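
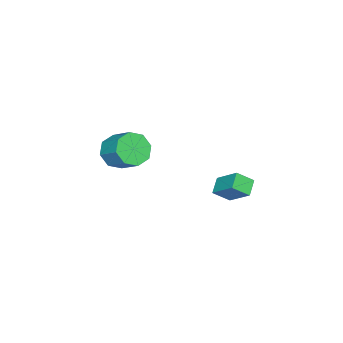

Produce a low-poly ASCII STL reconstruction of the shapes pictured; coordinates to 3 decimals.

solid 
facet normal -0.296 -0.764 -0.574
outer loop
vertex -2.37 -2.369 -0.951
vertex -2.741 -2.792 -0.197
vertex -3.057 -2.185 -0.842
endloop
endfacet
facet normal 0.031 0.593 -0.805
outer loop
vertex -2.37 -2.369 -0.951
vertex -3.057 -2.185 -0.842
vertex -1.949 -1.285 -0.136
endloop
endfacet
facet normal 0.031 0.593 -0.805
outer loop
vertex -1.949 -1.285 -0.136
vertex -3.057 -2.185 -0.842
vertex -2.636 -1.101 -0.027
endloop
endfacet
facet normal 0.296 0.764 0.574
outer loop
vertex -1.949 -1.285 -0.136
vertex -2.636 -1.101 -0.027
vertex -2.319 -1.708 0.617
endloop
endfacet
facet normal -0.297 -0.764 -0.573
outer loop
vertex -3.057 -2.185 -0.842
vertex -2.741 -2.792 -0.197
vertex -3.558 -2.356 -0.355
endloop
endfacet
facet normal -0.653 0.600 -0.461
outer loop
vertex -3.057 -2.185 -0.842
vertex -3.558 -2.356 -0.355
vertex -2.636 -1.101 -0.027
endloop
endfacet
facet normal -0.653 0.600 -0.461
outer loop
vertex -2.636 -1.101 -0.027
vertex -3.558 -2.356 -0.355
vertex -3.137 -1.272 0.46
endloop
endfacet
facet normal 0.297 0.764 0.574
outer loop
vertex -2.636 -1.101 -0.027
vertex -3.137 -1.272 0.46
vertex -2.319 -1.708 0.617
endloop
endfacet
facet normal -0.297 -0.764 -0.574
outer loop
vertex -3.558 -2.356 -0.355
vertex -2.741 -2.792 -0.197
vertex -3.581 -2.782 0.224
endloop
endfacet
facet normal -0.955 0.257 0.151
outer loop
vertex -3.558 -2.356 -0.355
vertex -3.581 -2.782 0.224
vertex -3.137 -1.272 0.46
endloop
endfacet
facet normal -0.955 0.257 0.151
outer loop
vertex -3.137 -1.272 0.46
vertex -3.581 -2.782 0.224
vertex -3.16 -1.698 1.039
endloop
endfacet
facet normal 0.297 0.763 0.574
outer loop
vertex -3.137 -1.272 0.46
vertex -3.16 -1.698 1.039
vertex -2.319 -1.708 0.617
endloop
endfacet
facet normal -0.297 -0.763 -0.574
outer loop
vertex -3.581 -2.782 0.224
vertex -2.741 -2.792 -0.197
vertex -3.111 -3.215 0.556
endloop
endfacet
facet normal -0.697 -0.238 0.676
outer loop
vertex -3.581 -2.782 0.224
vertex -3.111 -3.215 0.556
vertex -3.16 -1.698 1.039
endloop
endfacet
facet normal -0.697 -0.238 0.676
outer loop
vertex -3.16 -1.698 1.039
vertex -3.111 -3.215 0.556
vertex -2.69 -2.131 1.371
endloop
endfacet
facet normal 0.297 0.763 0.574
outer loop
vertex -3.16 -1.698 1.039
vertex -2.69 -2.131 1.371
vertex -2.319 -1.708 0.617
endloop
endfacet
facet normal -0.296 -0.764 -0.574
outer loop
vertex -3.111 -3.215 0.556
vertex -2.741 -2.792 -0.197
vertex -2.424 -3.399 0.447
endloop
endfacet
facet normal -0.031 -0.593 0.805
outer loop
vertex -3.111 -3.215 0.556
vertex -2.424 -3.399 0.447
vertex -2.69 -2.131 1.371
endloop
endfacet
facet normal -0.031 -0.593 0.805
outer loop
vertex -2.69 -2.131 1.371
vertex -2.424 -3.399 0.447
vertex -2.003 -2.315 1.262
endloop
endfacet
facet normal 0.296 0.764 0.574
outer loop
vertex -2.69 -2.131 1.371
vertex -2.003 -2.315 1.262
vertex -2.319 -1.708 0.617
endloop
endfacet
facet normal -0.297 -0.764 -0.574
outer loop
vertex -2.424 -3.399 0.447
vertex -2.741 -2.792 -0.197
vertex -1.923 -3.228 -0.04
endloop
endfacet
facet normal 0.653 -0.600 0.461
outer loop
vertex -2.424 -3.399 0.447
vertex -1.923 -3.228 -0.04
vertex -2.003 -2.315 1.262
endloop
endfacet
facet normal 0.653 -0.600 0.461
outer loop
vertex -2.003 -2.315 1.262
vertex -1.923 -3.228 -0.04
vertex -1.502 -2.144 0.775
endloop
endfacet
facet normal 0.297 0.764 0.573
outer loop
vertex -2.003 -2.315 1.262
vertex -1.502 -2.144 0.775
vertex -2.319 -1.708 0.617
endloop
endfacet
facet normal -0.297 -0.763 -0.574
outer loop
vertex -1.923 -3.228 -0.04
vertex -2.741 -2.792 -0.197
vertex -1.9 -2.802 -0.619
endloop
endfacet
facet normal 0.955 -0.257 -0.151
outer loop
vertex -1.923 -3.228 -0.04
vertex -1.9 -2.802 -0.619
vertex -1.502 -2.144 0.775
endloop
endfacet
facet normal 0.955 -0.257 -0.151
outer loop
vertex -1.502 -2.144 0.775
vertex -1.9 -2.802 -0.619
vertex -1.479 -1.718 0.196
endloop
endfacet
facet normal 0.297 0.764 0.574
outer loop
vertex -1.502 -2.144 0.775
vertex -1.479 -1.718 0.196
vertex -2.319 -1.708 0.617
endloop
endfacet
facet normal -0.297 -0.763 -0.574
outer loop
vertex -1.9 -2.802 -0.619
vertex -2.741 -2.792 -0.197
vertex -2.37 -2.369 -0.951
endloop
endfacet
facet normal 0.697 0.238 -0.676
outer loop
vertex -1.9 -2.802 -0.619
vertex -2.37 -2.369 -0.951
vertex -1.479 -1.718 0.196
endloop
endfacet
facet normal 0.697 0.238 -0.676
outer loop
vertex -1.479 -1.718 0.196
vertex -2.37 -2.369 -0.951
vertex -1.949 -1.285 -0.136
endloop
endfacet
facet normal 0.297 0.763 0.574
outer loop
vertex -1.479 -1.718 0.196
vertex -1.949 -1.285 -0.136
vertex -2.319 -1.708 0.617
endloop
endfacet
facet normal -0.855 -0.180 0.486
outer loop
vertex -2.946 2.137 -0.425
vertex -2.648 3.235 0.507
vertex -3.413 2.765 -1.015
endloop
endfacet
facet normal -0.203 -0.746 -0.634
outer loop
vertex -2.652 2.925 -1.447
vertex -2.946 2.137 -0.425
vertex -3.413 2.765 -1.015
endloop
endfacet
facet normal -0.855 -0.181 0.486
outer loop
vertex -3.413 2.765 -1.015
vertex -2.648 3.235 0.507
vertex -3.116 3.862 -0.083
endloop
endfacet
facet normal -0.477 0.641 -0.602
outer loop
vertex -3.116 3.862 -0.083
vertex -2.652 2.925 -1.447
vertex -3.413 2.765 -1.015
endloop
endfacet
facet normal 0.477 -0.641 0.602
outer loop
vertex -2.946 2.137 -0.425
vertex -1.887 3.395 0.075
vertex -2.648 3.235 0.507
endloop
endfacet
facet normal -0.202 -0.747 -0.634
outer loop
vertex -2.184 2.298 -0.857
vertex -2.946 2.137 -0.425
vertex -2.652 2.925 -1.447
endloop
endfacet
facet normal 0.477 -0.641 0.602
outer loop
vertex -2.184 2.298 -0.857
vertex -1.887 3.395 0.075
vertex -2.946 2.137 -0.425
endloop
endfacet
facet normal 0.202 0.747 0.633
outer loop
vertex -2.648 3.235 0.507
vertex -1.887 3.395 0.075
vertex -3.116 3.862 -0.083
endloop
endfacet
facet normal -0.477 0.640 -0.602
outer loop
vertex -2.354 4.023 -0.515
vertex -2.652 2.925 -1.447
vertex -3.116 3.862 -0.083
endloop
endfacet
facet normal 0.202 0.746 0.634
outer loop
vertex -3.116 3.862 -0.083
vertex -1.887 3.395 0.075
vertex -2.354 4.023 -0.515
endloop
endfacet
facet normal 0.855 0.181 -0.486
outer loop
vertex -2.354 4.023 -0.515
vertex -2.184 2.298 -0.857
vertex -2.652 2.925 -1.447
endloop
endfacet
facet normal 0.856 0.181 -0.485
outer loop
vertex -1.887 3.395 0.075
vertex -2.184 2.298 -0.857
vertex -2.354 4.023 -0.515
endloop
endfacet

endsolid


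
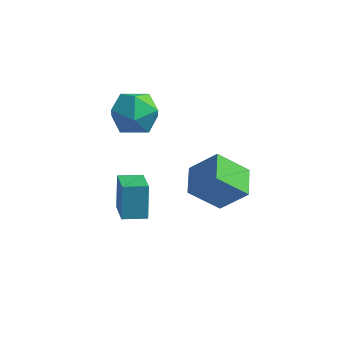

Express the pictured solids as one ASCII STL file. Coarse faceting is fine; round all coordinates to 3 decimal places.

solid 
facet normal -0.877 -0.472 0.089
outer loop
vertex -0.548 -3.94 0.409
vertex -1.338 -2.618 -0.379
vertex -0.304 -4.67 -1.061
endloop
endfacet
facet normal 0.457 -0.764 0.455
outer loop
vertex 0.678 -4.142 -1.161
vertex -0.548 -3.94 0.409
vertex -0.304 -4.67 -1.061
endloop
endfacet
facet normal -0.877 -0.472 0.089
outer loop
vertex -0.304 -4.67 -1.061
vertex -1.338 -2.618 -0.379
vertex -1.095 -3.348 -1.849
endloop
endfacet
facet normal 0.147 -0.440 -0.886
outer loop
vertex -1.095 -3.348 -1.849
vertex 0.678 -4.142 -1.161
vertex -0.304 -4.67 -1.061
endloop
endfacet
facet normal -0.147 0.440 0.886
outer loop
vertex -0.548 -3.94 0.409
vertex -0.356 -2.09 -0.479
vertex -1.338 -2.618 -0.379
endloop
endfacet
facet normal 0.457 -0.764 0.455
outer loop
vertex 0.435 -3.412 0.309
vertex -0.548 -3.94 0.409
vertex 0.678 -4.142 -1.161
endloop
endfacet
facet normal -0.146 0.440 0.886
outer loop
vertex 0.435 -3.412 0.309
vertex -0.356 -2.09 -0.479
vertex -0.548 -3.94 0.409
endloop
endfacet
facet normal -0.457 0.764 -0.455
outer loop
vertex -1.338 -2.618 -0.379
vertex -0.356 -2.09 -0.479
vertex -1.095 -3.348 -1.849
endloop
endfacet
facet normal 0.146 -0.440 -0.886
outer loop
vertex -0.112 -2.82 -1.949
vertex 0.678 -4.142 -1.161
vertex -1.095 -3.348 -1.849
endloop
endfacet
facet normal -0.457 0.764 -0.455
outer loop
vertex -1.095 -3.348 -1.849
vertex -0.356 -2.09 -0.479
vertex -0.112 -2.82 -1.949
endloop
endfacet
facet normal 0.877 0.471 -0.089
outer loop
vertex -0.112 -2.82 -1.949
vertex 0.435 -3.412 0.309
vertex 0.678 -4.142 -1.161
endloop
endfacet
facet normal 0.877 0.472 -0.089
outer loop
vertex -0.356 -2.09 -0.479
vertex 0.435 -3.412 0.309
vertex -0.112 -2.82 -1.949
endloop
endfacet
facet normal -0.680 -0.119 -0.724
outer loop
vertex 2.303 -3.797 0.964
vertex 1.852 -2.433 1.163
vertex 3.525 -3.211 -0.28
endloop
endfacet
facet normal 0.311 -0.940 -0.137
outer loop
vertex 4.688 -3.007 0.957
vertex 2.303 -3.797 0.964
vertex 3.525 -3.211 -0.28
endloop
endfacet
facet normal -0.680 -0.120 -0.724
outer loop
vertex 3.525 -3.211 -0.28
vertex 1.852 -2.433 1.163
vertex 3.074 -1.847 -0.082
endloop
endfacet
facet normal 0.664 0.318 -0.677
outer loop
vertex 3.074 -1.847 -0.082
vertex 4.688 -3.007 0.957
vertex 3.525 -3.211 -0.28
endloop
endfacet
facet normal -0.664 -0.318 0.677
outer loop
vertex 2.303 -3.797 0.964
vertex 3.015 -2.229 2.4
vertex 1.852 -2.433 1.163
endloop
endfacet
facet normal 0.311 -0.940 -0.137
outer loop
vertex 3.466 -3.593 2.202
vertex 2.303 -3.797 0.964
vertex 4.688 -3.007 0.957
endloop
endfacet
facet normal -0.664 -0.318 0.676
outer loop
vertex 3.466 -3.593 2.202
vertex 3.015 -2.229 2.4
vertex 2.303 -3.797 0.964
endloop
endfacet
facet normal -0.311 0.940 0.137
outer loop
vertex 1.852 -2.433 1.163
vertex 3.015 -2.229 2.4
vertex 3.074 -1.847 -0.082
endloop
endfacet
facet normal 0.664 0.318 -0.676
outer loop
vertex 4.237 -1.643 1.156
vertex 4.688 -3.007 0.957
vertex 3.074 -1.847 -0.082
endloop
endfacet
facet normal -0.311 0.940 0.137
outer loop
vertex 3.074 -1.847 -0.082
vertex 3.015 -2.229 2.4
vertex 4.237 -1.643 1.156
endloop
endfacet
facet normal 0.680 0.119 0.724
outer loop
vertex 4.237 -1.643 1.156
vertex 3.466 -3.593 2.202
vertex 4.688 -3.007 0.957
endloop
endfacet
facet normal 0.680 0.120 0.724
outer loop
vertex 3.015 -2.229 2.4
vertex 3.466 -3.593 2.202
vertex 4.237 -1.643 1.156
endloop
endfacet
facet normal -0.978 -0.061 0.202
outer loop
vertex -2.362 -0.692 1.702
vertex -2.11 -1.298 2.742
vertex -2.185 -0.07 2.748
endloop
endfacet
facet normal -0.831 0.528 -0.174
outer loop
vertex -2.362 -0.692 1.702
vertex -2.185 -0.07 2.748
vertex -1.701 0.346 1.697
endloop
endfacet
facet normal -0.524 0.330 -0.785
outer loop
vertex -2.362 -0.692 1.702
vertex -1.701 0.346 1.697
vertex -1.327 -0.625 1.04
endloop
endfacet
facet normal -0.480 -0.383 -0.789
outer loop
vertex -2.362 -0.692 1.702
vertex -1.327 -0.625 1.04
vertex -1.579 -1.641 1.686
endloop
endfacet
facet normal -0.760 -0.624 -0.180
outer loop
vertex -2.362 -0.692 1.702
vertex -1.579 -1.641 1.686
vertex -2.11 -1.298 2.742
endloop
endfacet
facet normal -0.358 0.913 0.197
outer loop
vertex -1.701 0.346 1.697
vertex -2.185 -0.07 2.748
vertex -1.041 0.381 2.734
endloop
endfacet
facet normal -0.594 -0.040 0.803
outer loop
vertex -2.185 -0.07 2.748
vertex -2.11 -1.298 2.742
vertex -1.293 -0.635 3.38
endloop
endfacet
facet normal -0.243 -0.952 0.187
outer loop
vertex -2.11 -1.298 2.742
vertex -1.579 -1.641 1.686
vertex -0.919 -1.606 2.723
endloop
endfacet
facet normal 0.211 -0.561 -0.800
outer loop
vertex -1.579 -1.641 1.686
vertex -1.327 -0.625 1.04
vertex -0.435 -1.19 1.672
endloop
endfacet
facet normal 0.140 0.591 -0.794
outer loop
vertex -1.327 -0.625 1.04
vertex -1.701 0.346 1.697
vertex -0.51 0.038 1.678
endloop
endfacet
facet normal 0.480 0.383 0.789
outer loop
vertex -0.258 -0.568 2.718
vertex -1.041 0.381 2.734
vertex -1.293 -0.635 3.38
endloop
endfacet
facet normal 0.524 -0.330 0.785
outer loop
vertex -0.258 -0.568 2.718
vertex -1.293 -0.635 3.38
vertex -0.919 -1.606 2.723
endloop
endfacet
facet normal 0.831 -0.528 0.174
outer loop
vertex -0.258 -0.568 2.718
vertex -0.919 -1.606 2.723
vertex -0.435 -1.19 1.672
endloop
endfacet
facet normal 0.978 0.061 -0.202
outer loop
vertex -0.258 -0.568 2.718
vertex -0.435 -1.19 1.672
vertex -0.51 0.038 1.678
endloop
endfacet
facet normal 0.760 0.624 0.180
outer loop
vertex -0.258 -0.568 2.718
vertex -0.51 0.038 1.678
vertex -1.041 0.381 2.734
endloop
endfacet
facet normal -0.211 0.561 0.800
outer loop
vertex -1.293 -0.635 3.38
vertex -1.041 0.381 2.734
vertex -2.185 -0.07 2.748
endloop
endfacet
facet normal -0.140 -0.591 0.794
outer loop
vertex -0.919 -1.606 2.723
vertex -1.293 -0.635 3.38
vertex -2.11 -1.298 2.742
endloop
endfacet
facet normal 0.358 -0.913 -0.197
outer loop
vertex -0.435 -1.19 1.672
vertex -0.919 -1.606 2.723
vertex -1.579 -1.641 1.686
endloop
endfacet
facet normal 0.594 0.040 -0.803
outer loop
vertex -0.51 0.038 1.678
vertex -0.435 -1.19 1.672
vertex -1.327 -0.625 1.04
endloop
endfacet
facet normal 0.243 0.952 -0.187
outer loop
vertex -1.041 0.381 2.734
vertex -0.51 0.038 1.678
vertex -1.701 0.346 1.697
endloop
endfacet

endsolid


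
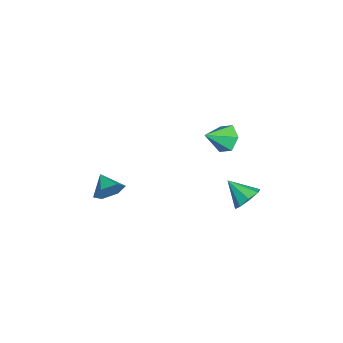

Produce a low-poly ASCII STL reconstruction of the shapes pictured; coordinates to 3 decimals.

solid 
facet normal 0.840 0.374 -0.394
outer loop
vertex 2.475 -3.571 -2.739
vertex 1.947 -3.097 -3.415
vertex 2.153 -2.662 -2.562
endloop
endfacet
facet normal -0.081 -0.218 0.973
outer loop
vertex 2.475 -3.571 -2.739
vertex 2.153 -2.662 -2.562
vertex 0.813 -3.603 -2.885
endloop
endfacet
facet normal 0.840 0.374 -0.394
outer loop
vertex 2.153 -2.662 -2.562
vertex 1.947 -3.097 -3.415
vertex 1.625 -2.189 -3.238
endloop
endfacet
facet normal -0.505 0.471 0.724
outer loop
vertex 2.153 -2.662 -2.562
vertex 1.625 -2.189 -3.238
vertex 0.813 -3.603 -2.885
endloop
endfacet
facet normal 0.840 0.374 -0.393
outer loop
vertex 1.625 -2.189 -3.238
vertex 1.947 -3.097 -3.415
vertex 1.419 -2.624 -4.092
endloop
endfacet
facet normal -0.871 0.490 -0.040
outer loop
vertex 1.625 -2.189 -3.238
vertex 1.419 -2.624 -4.092
vertex 0.813 -3.603 -2.885
endloop
endfacet
facet normal 0.840 0.374 -0.394
outer loop
vertex 1.419 -2.624 -4.092
vertex 1.947 -3.097 -3.415
vertex 1.741 -3.533 -4.269
endloop
endfacet
facet normal -0.813 -0.180 -0.554
outer loop
vertex 1.419 -2.624 -4.092
vertex 1.741 -3.533 -4.269
vertex 0.813 -3.603 -2.885
endloop
endfacet
facet normal 0.840 0.374 -0.394
outer loop
vertex 1.741 -3.533 -4.269
vertex 1.947 -3.097 -3.415
vertex 2.269 -4.006 -3.593
endloop
endfacet
facet normal -0.389 -0.869 -0.305
outer loop
vertex 1.741 -3.533 -4.269
vertex 2.269 -4.006 -3.593
vertex 0.813 -3.603 -2.885
endloop
endfacet
facet normal 0.840 0.374 -0.393
outer loop
vertex 2.269 -4.006 -3.593
vertex 1.947 -3.097 -3.415
vertex 2.475 -3.571 -2.739
endloop
endfacet
facet normal -0.023 -0.889 0.458
outer loop
vertex 2.269 -4.006 -3.593
vertex 2.475 -3.571 -2.739
vertex 0.813 -3.603 -2.885
endloop
endfacet
facet normal -0.374 0.752 -0.542
outer loop
vertex 3.735 2.899 1.626
vertex 3.343 3.268 2.409
vertex 4.222 3.521 2.153
endloop
endfacet
facet normal 0.858 -0.409 -0.311
outer loop
vertex 3.735 2.899 1.626
vertex 4.222 3.521 2.153
vertex 3.937 2.072 3.271
endloop
endfacet
facet normal -0.374 0.752 -0.542
outer loop
vertex 4.222 3.521 2.153
vertex 3.343 3.268 2.409
vertex 3.83 3.89 2.936
endloop
endfacet
facet normal 0.910 0.126 0.396
outer loop
vertex 4.222 3.521 2.153
vertex 3.83 3.89 2.936
vertex 3.937 2.072 3.271
endloop
endfacet
facet normal -0.373 0.752 -0.543
outer loop
vertex 3.83 3.89 2.936
vertex 3.343 3.268 2.409
vertex 2.951 3.638 3.191
endloop
endfacet
facet normal 0.223 0.189 0.956
outer loop
vertex 3.83 3.89 2.936
vertex 2.951 3.638 3.191
vertex 3.937 2.072 3.271
endloop
endfacet
facet normal -0.374 0.752 -0.543
outer loop
vertex 2.951 3.638 3.191
vertex 3.343 3.268 2.409
vertex 2.463 3.015 2.664
endloop
endfacet
facet normal -0.514 -0.282 0.810
outer loop
vertex 2.951 3.638 3.191
vertex 2.463 3.015 2.664
vertex 3.937 2.072 3.271
endloop
endfacet
facet normal -0.374 0.753 -0.542
outer loop
vertex 2.463 3.015 2.664
vertex 3.343 3.268 2.409
vertex 2.855 2.646 1.882
endloop
endfacet
facet normal -0.566 -0.818 0.103
outer loop
vertex 2.463 3.015 2.664
vertex 2.855 2.646 1.882
vertex 3.937 2.072 3.271
endloop
endfacet
facet normal -0.374 0.753 -0.542
outer loop
vertex 2.855 2.646 1.882
vertex 3.343 3.268 2.409
vertex 3.735 2.899 1.626
endloop
endfacet
facet normal 0.120 -0.881 -0.458
outer loop
vertex 2.855 2.646 1.882
vertex 3.735 2.899 1.626
vertex 3.937 2.072 3.271
endloop
endfacet
facet normal 0.474 0.654 -0.589
outer loop
vertex 4.685 4.522 -1.774
vertex 3.978 4.477 -2.393
vertex 4.173 5.01 -1.644
endloop
endfacet
facet normal 0.236 -0.011 0.972
outer loop
vertex 4.685 4.522 -1.774
vertex 4.173 5.01 -1.644
vertex 3.202 3.403 -1.427
endloop
endfacet
facet normal 0.474 0.655 -0.589
outer loop
vertex 4.173 5.01 -1.644
vertex 3.978 4.477 -2.393
vertex 3.547 5.186 -1.952
endloop
endfacet
facet normal -0.342 0.326 0.881
outer loop
vertex 4.173 5.01 -1.644
vertex 3.547 5.186 -1.952
vertex 3.202 3.403 -1.427
endloop
endfacet
facet normal 0.473 0.654 -0.590
outer loop
vertex 3.547 5.186 -1.952
vertex 3.978 4.477 -2.393
vertex 3.173 4.946 -2.518
endloop
endfacet
facet normal -0.850 0.293 0.437
outer loop
vertex 3.547 5.186 -1.952
vertex 3.173 4.946 -2.518
vertex 3.202 3.403 -1.427
endloop
endfacet
facet normal 0.473 0.656 -0.588
outer loop
vertex 3.173 4.946 -2.518
vertex 3.978 4.477 -2.393
vertex 3.272 4.432 -3.011
endloop
endfacet
facet normal -0.990 -0.092 -0.103
outer loop
vertex 3.173 4.946 -2.518
vertex 3.272 4.432 -3.011
vertex 3.202 3.403 -1.427
endloop
endfacet
facet normal 0.474 0.655 -0.589
outer loop
vertex 3.272 4.432 -3.011
vertex 3.978 4.477 -2.393
vertex 3.784 3.944 -3.142
endloop
endfacet
facet normal -0.680 -0.601 -0.420
outer loop
vertex 3.272 4.432 -3.011
vertex 3.784 3.944 -3.142
vertex 3.202 3.403 -1.427
endloop
endfacet
facet normal 0.474 0.655 -0.589
outer loop
vertex 3.784 3.944 -3.142
vertex 3.978 4.477 -2.393
vertex 4.41 3.768 -2.834
endloop
endfacet
facet normal -0.101 -0.938 -0.330
outer loop
vertex 3.784 3.944 -3.142
vertex 4.41 3.768 -2.834
vertex 3.202 3.403 -1.427
endloop
endfacet
facet normal 0.473 0.655 -0.589
outer loop
vertex 4.41 3.768 -2.834
vertex 3.978 4.477 -2.393
vertex 4.783 4.008 -2.268
endloop
endfacet
facet normal 0.408 -0.906 0.115
outer loop
vertex 4.41 3.768 -2.834
vertex 4.783 4.008 -2.268
vertex 3.202 3.403 -1.427
endloop
endfacet
facet normal 0.473 0.656 -0.588
outer loop
vertex 4.783 4.008 -2.268
vertex 3.978 4.477 -2.393
vertex 4.685 4.522 -1.774
endloop
endfacet
facet normal 0.548 -0.523 0.653
outer loop
vertex 4.783 4.008 -2.268
vertex 4.685 4.522 -1.774
vertex 3.202 3.403 -1.427
endloop
endfacet

endsolid


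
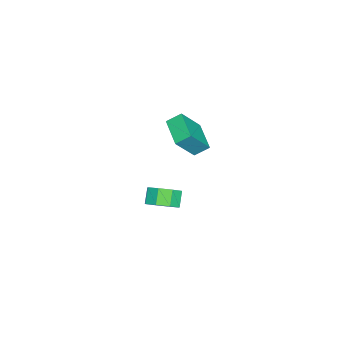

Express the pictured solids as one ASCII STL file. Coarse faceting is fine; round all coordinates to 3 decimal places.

solid 
facet normal -0.787 -0.557 0.266
outer loop
vertex -1.481 -2.071 4.515
vertex -1.792 -1.382 5.04
vertex -2.417 -1.42 3.109
endloop
endfacet
facet normal 0.337 -0.748 -0.571
outer loop
vertex -1.088 -0.478 2.66
vertex -1.481 -2.071 4.515
vertex -2.417 -1.42 3.109
endloop
endfacet
facet normal -0.786 -0.558 0.265
outer loop
vertex -2.417 -1.42 3.109
vertex -1.792 -1.382 5.04
vertex -2.728 -0.732 3.634
endloop
endfacet
facet normal -0.517 0.359 -0.777
outer loop
vertex -2.728 -0.732 3.634
vertex -1.088 -0.478 2.66
vertex -2.417 -1.42 3.109
endloop
endfacet
facet normal 0.517 -0.359 0.777
outer loop
vertex -1.481 -2.071 4.515
vertex -0.463 -0.44 4.591
vertex -1.792 -1.382 5.04
endloop
endfacet
facet normal 0.338 -0.748 -0.571
outer loop
vertex -0.152 -1.128 4.066
vertex -1.481 -2.071 4.515
vertex -1.088 -0.478 2.66
endloop
endfacet
facet normal 0.517 -0.359 0.777
outer loop
vertex -0.152 -1.128 4.066
vertex -0.463 -0.44 4.591
vertex -1.481 -2.071 4.515
endloop
endfacet
facet normal -0.338 0.748 0.571
outer loop
vertex -1.792 -1.382 5.04
vertex -0.463 -0.44 4.591
vertex -2.728 -0.732 3.634
endloop
endfacet
facet normal -0.517 0.359 -0.777
outer loop
vertex -1.399 0.211 3.185
vertex -1.088 -0.478 2.66
vertex -2.728 -0.732 3.634
endloop
endfacet
facet normal -0.338 0.748 0.571
outer loop
vertex -2.728 -0.732 3.634
vertex -0.463 -0.44 4.591
vertex -1.399 0.211 3.185
endloop
endfacet
facet normal 0.786 0.558 -0.266
outer loop
vertex -1.399 0.211 3.185
vertex -0.152 -1.128 4.066
vertex -1.088 -0.478 2.66
endloop
endfacet
facet normal 0.786 0.558 -0.265
outer loop
vertex -0.463 -0.44 4.591
vertex -0.152 -1.128 4.066
vertex -1.399 0.211 3.185
endloop
endfacet
facet normal 0.668 0.099 -0.738
outer loop
vertex -1.597 -3.227 -2.31
vertex -2.093 -2.51 -2.663
vertex -1.393 -2.592 -2.04
endloop
endfacet
facet normal 0.688 -0.460 0.561
outer loop
vertex -1.597 -3.227 -2.31
vertex -1.393 -2.592 -2.04
vertex -2.272 -3.326 -1.564
endloop
endfacet
facet normal 0.688 -0.459 0.562
outer loop
vertex -2.272 -3.326 -1.564
vertex -1.393 -2.592 -2.04
vertex -2.068 -2.691 -1.295
endloop
endfacet
facet normal -0.668 -0.098 0.738
outer loop
vertex -2.272 -3.326 -1.564
vertex -2.068 -2.691 -1.295
vertex -2.767 -2.61 -1.917
endloop
endfacet
facet normal 0.668 0.099 -0.738
outer loop
vertex -1.393 -2.592 -2.04
vertex -2.093 -2.51 -2.663
vertex -1.599 -1.909 -2.135
endloop
endfacet
facet normal 0.687 0.299 0.662
outer loop
vertex -1.393 -2.592 -2.04
vertex -1.599 -1.909 -2.135
vertex -2.068 -2.691 -1.295
endloop
endfacet
facet normal 0.688 0.298 0.662
outer loop
vertex -2.068 -2.691 -1.295
vertex -1.599 -1.909 -2.135
vertex -2.273 -2.008 -1.39
endloop
endfacet
facet normal -0.668 -0.098 0.738
outer loop
vertex -2.068 -2.691 -1.295
vertex -2.273 -2.008 -1.39
vertex -2.767 -2.61 -1.917
endloop
endfacet
facet normal 0.668 0.099 -0.738
outer loop
vertex -1.599 -1.909 -2.135
vertex -2.093 -2.51 -2.663
vertex -2.094 -1.579 -2.539
endloop
endfacet
facet normal 0.284 0.883 0.374
outer loop
vertex -1.599 -1.909 -2.135
vertex -2.094 -1.579 -2.539
vertex -2.273 -2.008 -1.39
endloop
endfacet
facet normal 0.284 0.883 0.374
outer loop
vertex -2.273 -2.008 -1.39
vertex -2.094 -1.579 -2.539
vertex -2.768 -1.678 -1.794
endloop
endfacet
facet normal -0.668 -0.098 0.738
outer loop
vertex -2.273 -2.008 -1.39
vertex -2.768 -1.678 -1.794
vertex -2.767 -2.61 -1.917
endloop
endfacet
facet normal 0.669 0.099 -0.737
outer loop
vertex -2.094 -1.579 -2.539
vertex -2.093 -2.51 -2.663
vertex -2.588 -1.794 -3.016
endloop
endfacet
facet normal -0.286 0.949 -0.132
outer loop
vertex -2.094 -1.579 -2.539
vertex -2.588 -1.794 -3.016
vertex -2.768 -1.678 -1.794
endloop
endfacet
facet normal -0.285 0.949 -0.132
outer loop
vertex -2.768 -1.678 -1.794
vertex -2.588 -1.794 -3.016
vertex -3.263 -1.893 -2.27
endloop
endfacet
facet normal -0.667 -0.098 0.738
outer loop
vertex -2.768 -1.678 -1.794
vertex -3.263 -1.893 -2.27
vertex -2.767 -2.61 -1.917
endloop
endfacet
facet normal 0.668 0.098 -0.738
outer loop
vertex -2.588 -1.794 -3.016
vertex -2.093 -2.51 -2.663
vertex -2.792 -2.429 -3.285
endloop
endfacet
facet normal -0.688 0.459 -0.562
outer loop
vertex -2.588 -1.794 -3.016
vertex -2.792 -2.429 -3.285
vertex -3.263 -1.893 -2.27
endloop
endfacet
facet normal -0.688 0.460 -0.562
outer loop
vertex -3.263 -1.893 -2.27
vertex -2.792 -2.429 -3.285
vertex -3.467 -2.528 -2.54
endloop
endfacet
facet normal -0.668 -0.099 0.738
outer loop
vertex -3.263 -1.893 -2.27
vertex -3.467 -2.528 -2.54
vertex -2.767 -2.61 -1.917
endloop
endfacet
facet normal 0.668 0.098 -0.738
outer loop
vertex -2.792 -2.429 -3.285
vertex -2.093 -2.51 -2.663
vertex -2.587 -3.112 -3.19
endloop
endfacet
facet normal -0.687 -0.298 -0.662
outer loop
vertex -2.792 -2.429 -3.285
vertex -2.587 -3.112 -3.19
vertex -3.467 -2.528 -2.54
endloop
endfacet
facet normal -0.687 -0.299 -0.662
outer loop
vertex -3.467 -2.528 -2.54
vertex -2.587 -3.112 -3.19
vertex -3.261 -3.211 -2.445
endloop
endfacet
facet normal -0.668 -0.099 0.738
outer loop
vertex -3.467 -2.528 -2.54
vertex -3.261 -3.211 -2.445
vertex -2.767 -2.61 -1.917
endloop
endfacet
facet normal 0.668 0.098 -0.738
outer loop
vertex -2.587 -3.112 -3.19
vertex -2.093 -2.51 -2.663
vertex -2.092 -3.442 -2.786
endloop
endfacet
facet normal -0.284 -0.883 -0.374
outer loop
vertex -2.587 -3.112 -3.19
vertex -2.092 -3.442 -2.786
vertex -3.261 -3.211 -2.445
endloop
endfacet
facet normal -0.284 -0.883 -0.374
outer loop
vertex -3.261 -3.211 -2.445
vertex -2.092 -3.442 -2.786
vertex -2.766 -3.541 -2.041
endloop
endfacet
facet normal -0.668 -0.099 0.738
outer loop
vertex -3.261 -3.211 -2.445
vertex -2.766 -3.541 -2.041
vertex -2.767 -2.61 -1.917
endloop
endfacet
facet normal 0.667 0.098 -0.738
outer loop
vertex -2.092 -3.442 -2.786
vertex -2.093 -2.51 -2.663
vertex -1.597 -3.227 -2.31
endloop
endfacet
facet normal 0.285 -0.949 0.132
outer loop
vertex -2.092 -3.442 -2.786
vertex -1.597 -3.227 -2.31
vertex -2.766 -3.541 -2.041
endloop
endfacet
facet normal 0.285 -0.949 0.132
outer loop
vertex -2.766 -3.541 -2.041
vertex -1.597 -3.227 -2.31
vertex -2.272 -3.326 -1.564
endloop
endfacet
facet normal -0.669 -0.099 0.737
outer loop
vertex -2.766 -3.541 -2.041
vertex -2.272 -3.326 -1.564
vertex -2.767 -2.61 -1.917
endloop
endfacet

endsolid


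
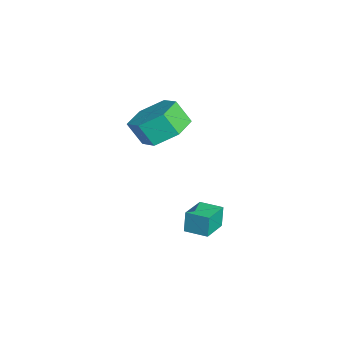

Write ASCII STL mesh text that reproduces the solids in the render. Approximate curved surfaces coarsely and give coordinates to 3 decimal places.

solid 
facet normal 0.310 0.470 -0.826
outer loop
vertex 1.71 0.046 3.483
vertex 0.819 0.69 3.515
vertex 1.738 0.997 4.035
endloop
endfacet
facet normal 0.950 -0.177 0.256
outer loop
vertex 1.71 0.046 3.483
vertex 1.738 0.997 4.035
vertex 1.353 -0.495 4.433
endloop
endfacet
facet normal 0.950 -0.177 0.256
outer loop
vertex 1.353 -0.495 4.433
vertex 1.738 0.997 4.035
vertex 1.381 0.456 4.985
endloop
endfacet
facet normal -0.310 -0.470 0.826
outer loop
vertex 1.353 -0.495 4.433
vertex 1.381 0.456 4.985
vertex 0.461 0.15 4.465
endloop
endfacet
facet normal 0.310 0.470 -0.826
outer loop
vertex 1.738 0.997 4.035
vertex 0.819 0.69 3.515
vertex 0.847 1.641 4.067
endloop
endfacet
facet normal 0.497 0.660 0.563
outer loop
vertex 1.738 0.997 4.035
vertex 0.847 1.641 4.067
vertex 1.381 0.456 4.985
endloop
endfacet
facet normal 0.498 0.660 0.562
outer loop
vertex 1.381 0.456 4.985
vertex 0.847 1.641 4.067
vertex 0.49 1.101 5.017
endloop
endfacet
facet normal -0.311 -0.470 0.826
outer loop
vertex 1.381 0.456 4.985
vertex 0.49 1.101 5.017
vertex 0.461 0.15 4.465
endloop
endfacet
facet normal 0.310 0.470 -0.826
outer loop
vertex 0.847 1.641 4.067
vertex 0.819 0.69 3.515
vertex -0.073 1.335 3.547
endloop
endfacet
facet normal -0.452 0.838 0.306
outer loop
vertex 0.847 1.641 4.067
vertex -0.073 1.335 3.547
vertex 0.49 1.101 5.017
endloop
endfacet
facet normal -0.453 0.837 0.307
outer loop
vertex 0.49 1.101 5.017
vertex -0.073 1.335 3.547
vertex -0.43 0.794 4.497
endloop
endfacet
facet normal -0.310 -0.470 0.826
outer loop
vertex 0.49 1.101 5.017
vertex -0.43 0.794 4.497
vertex 0.461 0.15 4.465
endloop
endfacet
facet normal 0.310 0.470 -0.826
outer loop
vertex -0.073 1.335 3.547
vertex 0.819 0.69 3.515
vertex -0.101 0.384 2.995
endloop
endfacet
facet normal -0.950 0.177 -0.256
outer loop
vertex -0.073 1.335 3.547
vertex -0.101 0.384 2.995
vertex -0.43 0.794 4.497
endloop
endfacet
facet normal -0.950 0.177 -0.256
outer loop
vertex -0.43 0.794 4.497
vertex -0.101 0.384 2.995
vertex -0.458 -0.157 3.945
endloop
endfacet
facet normal -0.310 -0.470 0.826
outer loop
vertex -0.43 0.794 4.497
vertex -0.458 -0.157 3.945
vertex 0.461 0.15 4.465
endloop
endfacet
facet normal 0.311 0.470 -0.826
outer loop
vertex -0.101 0.384 2.995
vertex 0.819 0.69 3.515
vertex 0.79 -0.261 2.963
endloop
endfacet
facet normal -0.498 -0.660 -0.563
outer loop
vertex -0.101 0.384 2.995
vertex 0.79 -0.261 2.963
vertex -0.458 -0.157 3.945
endloop
endfacet
facet normal -0.498 -0.660 -0.562
outer loop
vertex -0.458 -0.157 3.945
vertex 0.79 -0.261 2.963
vertex 0.433 -0.801 3.913
endloop
endfacet
facet normal -0.310 -0.470 0.826
outer loop
vertex -0.458 -0.157 3.945
vertex 0.433 -0.801 3.913
vertex 0.461 0.15 4.465
endloop
endfacet
facet normal 0.310 0.470 -0.826
outer loop
vertex 0.79 -0.261 2.963
vertex 0.819 0.69 3.515
vertex 1.71 0.046 3.483
endloop
endfacet
facet normal 0.452 -0.838 -0.306
outer loop
vertex 0.79 -0.261 2.963
vertex 1.71 0.046 3.483
vertex 0.433 -0.801 3.913
endloop
endfacet
facet normal 0.452 -0.837 -0.307
outer loop
vertex 0.433 -0.801 3.913
vertex 1.71 0.046 3.483
vertex 1.353 -0.495 4.433
endloop
endfacet
facet normal -0.310 -0.470 0.826
outer loop
vertex 0.433 -0.801 3.913
vertex 1.353 -0.495 4.433
vertex 0.461 0.15 4.465
endloop
endfacet
facet normal -0.594 -0.804 -0.040
outer loop
vertex 2.218 1.162 -0.214
vertex 1.217 1.915 -0.479
vertex 2.403 1.073 -1.162
endloop
endfacet
facet normal 0.782 -0.588 0.208
outer loop
vertex 3.003 1.885 -1.121
vertex 2.218 1.162 -0.214
vertex 2.403 1.073 -1.162
endloop
endfacet
facet normal -0.594 -0.803 -0.041
outer loop
vertex 2.403 1.073 -1.162
vertex 1.217 1.915 -0.479
vertex 1.402 1.827 -1.427
endloop
endfacet
facet normal 0.190 -0.091 -0.978
outer loop
vertex 1.402 1.827 -1.427
vertex 3.003 1.885 -1.121
vertex 2.403 1.073 -1.162
endloop
endfacet
facet normal -0.190 0.091 0.978
outer loop
vertex 2.218 1.162 -0.214
vertex 1.817 2.727 -0.438
vertex 1.217 1.915 -0.479
endloop
endfacet
facet normal 0.781 -0.589 0.207
outer loop
vertex 2.818 1.973 -0.173
vertex 2.218 1.162 -0.214
vertex 3.003 1.885 -1.121
endloop
endfacet
facet normal -0.190 0.091 0.978
outer loop
vertex 2.818 1.973 -0.173
vertex 1.817 2.727 -0.438
vertex 2.218 1.162 -0.214
endloop
endfacet
facet normal -0.782 0.588 -0.207
outer loop
vertex 1.217 1.915 -0.479
vertex 1.817 2.727 -0.438
vertex 1.402 1.827 -1.427
endloop
endfacet
facet normal 0.190 -0.091 -0.978
outer loop
vertex 2.002 2.638 -1.386
vertex 3.003 1.885 -1.121
vertex 1.402 1.827 -1.427
endloop
endfacet
facet normal -0.781 0.589 -0.208
outer loop
vertex 1.402 1.827 -1.427
vertex 1.817 2.727 -0.438
vertex 2.002 2.638 -1.386
endloop
endfacet
facet normal 0.594 0.804 0.041
outer loop
vertex 2.002 2.638 -1.386
vertex 2.818 1.973 -0.173
vertex 3.003 1.885 -1.121
endloop
endfacet
facet normal 0.594 0.803 0.041
outer loop
vertex 1.817 2.727 -0.438
vertex 2.818 1.973 -0.173
vertex 2.002 2.638 -1.386
endloop
endfacet

endsolid


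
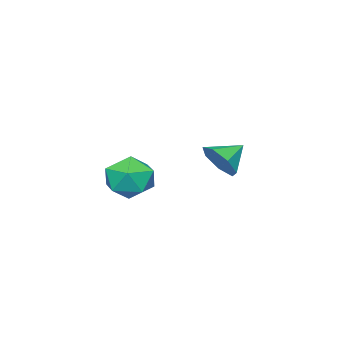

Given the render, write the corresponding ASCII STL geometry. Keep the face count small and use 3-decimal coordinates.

solid 
facet normal 0.819 -0.274 -0.505
outer loop
vertex -1.413 3.153 -2.399
vertex -1.887 3.098 -3.138
vertex -1.455 3.793 -2.814
endloop
endfacet
facet normal 0.019 0.545 0.838
outer loop
vertex -1.413 3.153 -2.399
vertex -1.455 3.793 -2.814
vertex -2.853 3.422 -2.542
endloop
endfacet
facet normal 0.819 -0.274 -0.504
outer loop
vertex -1.455 3.793 -2.814
vertex -1.887 3.098 -3.138
vertex -1.822 3.909 -3.473
endloop
endfacet
facet normal -0.196 0.941 0.275
outer loop
vertex -1.455 3.793 -2.814
vertex -1.822 3.909 -3.473
vertex -2.853 3.422 -2.542
endloop
endfacet
facet normal 0.818 -0.274 -0.505
outer loop
vertex -1.822 3.909 -3.473
vertex -1.887 3.098 -3.138
vertex -2.239 3.415 -3.88
endloop
endfacet
facet normal -0.606 0.744 -0.282
outer loop
vertex -1.822 3.909 -3.473
vertex -2.239 3.415 -3.88
vertex -2.853 3.422 -2.542
endloop
endfacet
facet normal 0.819 -0.273 -0.505
outer loop
vertex -2.239 3.415 -3.88
vertex -1.887 3.098 -3.138
vertex -2.39 2.682 -3.728
endloop
endfacet
facet normal -0.904 0.100 -0.415
outer loop
vertex -2.239 3.415 -3.88
vertex -2.39 2.682 -3.728
vertex -2.853 3.422 -2.542
endloop
endfacet
facet normal 0.819 -0.275 -0.504
outer loop
vertex -2.39 2.682 -3.728
vertex -1.887 3.098 -3.138
vertex -2.163 2.263 -3.131
endloop
endfacet
facet normal -0.864 -0.502 -0.024
outer loop
vertex -2.39 2.682 -3.728
vertex -2.163 2.263 -3.131
vertex -2.853 3.422 -2.542
endloop
endfacet
facet normal 0.818 -0.275 -0.505
outer loop
vertex -2.163 2.263 -3.131
vertex -1.887 3.098 -3.138
vertex -1.728 2.472 -2.54
endloop
endfacet
facet normal -0.518 -0.612 0.598
outer loop
vertex -2.163 2.263 -3.131
vertex -1.728 2.472 -2.54
vertex -2.853 3.422 -2.542
endloop
endfacet
facet normal 0.819 -0.274 -0.505
outer loop
vertex -1.728 2.472 -2.54
vertex -1.887 3.098 -3.138
vertex -1.413 3.153 -2.399
endloop
endfacet
facet normal -0.125 -0.146 0.981
outer loop
vertex -1.728 2.472 -2.54
vertex -1.413 3.153 -2.399
vertex -2.853 3.422 -2.542
endloop
endfacet
facet normal -0.575 -0.364 0.733
outer loop
vertex 1.135 2.325 -2.574
vertex 1.701 1.49 -2.544
vertex 1.938 2.282 -1.965
endloop
endfacet
facet normal -0.554 0.348 0.756
outer loop
vertex 1.135 2.325 -2.574
vertex 1.938 2.282 -1.965
vertex 1.749 3.122 -2.491
endloop
endfacet
facet normal -0.792 0.597 0.130
outer loop
vertex 1.135 2.325 -2.574
vertex 1.749 3.122 -2.491
vertex 1.395 2.849 -3.396
endloop
endfacet
facet normal -0.959 0.038 -0.279
outer loop
vertex 1.135 2.325 -2.574
vertex 1.395 2.849 -3.396
vertex 1.365 1.841 -3.429
endloop
endfacet
facet normal -0.826 -0.556 0.093
outer loop
vertex 1.135 2.325 -2.574
vertex 1.365 1.841 -3.429
vertex 1.701 1.49 -2.544
endloop
endfacet
facet normal 0.128 0.547 0.827
outer loop
vertex 1.749 3.122 -2.491
vertex 1.938 2.282 -1.965
vertex 2.695 2.779 -2.411
endloop
endfacet
facet normal 0.095 -0.606 0.790
outer loop
vertex 1.938 2.282 -1.965
vertex 1.701 1.49 -2.544
vertex 2.665 1.771 -2.444
endloop
endfacet
facet normal -0.312 -0.918 -0.246
outer loop
vertex 1.701 1.49 -2.544
vertex 1.365 1.841 -3.429
vertex 2.311 1.498 -3.349
endloop
endfacet
facet normal -0.528 0.043 -0.848
outer loop
vertex 1.365 1.841 -3.429
vertex 1.395 2.849 -3.396
vertex 2.122 2.338 -3.875
endloop
endfacet
facet normal -0.257 0.948 -0.185
outer loop
vertex 1.395 2.849 -3.396
vertex 1.749 3.122 -2.491
vertex 2.359 3.13 -3.296
endloop
endfacet
facet normal 0.959 -0.038 0.279
outer loop
vertex 2.925 2.295 -3.266
vertex 2.695 2.779 -2.411
vertex 2.665 1.771 -2.444
endloop
endfacet
facet normal 0.792 -0.597 -0.130
outer loop
vertex 2.925 2.295 -3.266
vertex 2.665 1.771 -2.444
vertex 2.311 1.498 -3.349
endloop
endfacet
facet normal 0.554 -0.348 -0.756
outer loop
vertex 2.925 2.295 -3.266
vertex 2.311 1.498 -3.349
vertex 2.122 2.338 -3.875
endloop
endfacet
facet normal 0.575 0.364 -0.733
outer loop
vertex 2.925 2.295 -3.266
vertex 2.122 2.338 -3.875
vertex 2.359 3.13 -3.296
endloop
endfacet
facet normal 0.826 0.556 -0.093
outer loop
vertex 2.925 2.295 -3.266
vertex 2.359 3.13 -3.296
vertex 2.695 2.779 -2.411
endloop
endfacet
facet normal 0.528 -0.043 0.848
outer loop
vertex 2.665 1.771 -2.444
vertex 2.695 2.779 -2.411
vertex 1.938 2.282 -1.965
endloop
endfacet
facet normal 0.257 -0.948 0.185
outer loop
vertex 2.311 1.498 -3.349
vertex 2.665 1.771 -2.444
vertex 1.701 1.49 -2.544
endloop
endfacet
facet normal -0.128 -0.547 -0.827
outer loop
vertex 2.122 2.338 -3.875
vertex 2.311 1.498 -3.349
vertex 1.365 1.841 -3.429
endloop
endfacet
facet normal -0.095 0.606 -0.790
outer loop
vertex 2.359 3.13 -3.296
vertex 2.122 2.338 -3.875
vertex 1.395 2.849 -3.396
endloop
endfacet
facet normal 0.312 0.918 0.246
outer loop
vertex 2.695 2.779 -2.411
vertex 2.359 3.13 -3.296
vertex 1.749 3.122 -2.491
endloop
endfacet

endsolid


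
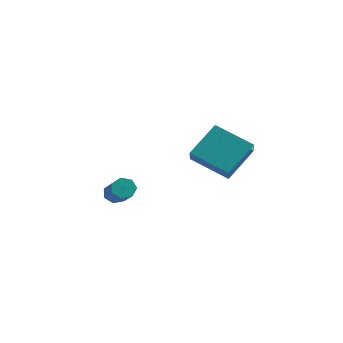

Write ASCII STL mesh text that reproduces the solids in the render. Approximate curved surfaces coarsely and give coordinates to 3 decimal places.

solid 
facet normal -0.894 -0.122 0.431
outer loop
vertex -0.061 3.142 -0.614
vertex -0.542 3.96 -1.381
vertex -0.454 1.787 -1.811
endloop
endfacet
facet normal 0.394 -0.670 0.629
outer loop
vertex 1.262 2.02 -2.639
vertex -0.061 3.142 -0.614
vertex -0.454 1.787 -1.811
endloop
endfacet
facet normal -0.894 -0.122 0.432
outer loop
vertex -0.454 1.787 -1.811
vertex -0.542 3.96 -1.381
vertex -0.936 2.605 -2.578
endloop
endfacet
facet normal -0.213 -0.732 -0.647
outer loop
vertex -0.936 2.605 -2.578
vertex 1.262 2.02 -2.639
vertex -0.454 1.787 -1.811
endloop
endfacet
facet normal 0.213 0.732 0.647
outer loop
vertex -0.061 3.142 -0.614
vertex 1.174 4.193 -2.209
vertex -0.542 3.96 -1.381
endloop
endfacet
facet normal 0.394 -0.670 0.629
outer loop
vertex 1.656 3.375 -1.442
vertex -0.061 3.142 -0.614
vertex 1.262 2.02 -2.639
endloop
endfacet
facet normal 0.213 0.732 0.647
outer loop
vertex 1.656 3.375 -1.442
vertex 1.174 4.193 -2.209
vertex -0.061 3.142 -0.614
endloop
endfacet
facet normal -0.394 0.670 -0.629
outer loop
vertex -0.542 3.96 -1.381
vertex 1.174 4.193 -2.209
vertex -0.936 2.605 -2.578
endloop
endfacet
facet normal -0.213 -0.732 -0.647
outer loop
vertex 0.781 2.838 -3.406
vertex 1.262 2.02 -2.639
vertex -0.936 2.605 -2.578
endloop
endfacet
facet normal -0.394 0.670 -0.629
outer loop
vertex -0.936 2.605 -2.578
vertex 1.174 4.193 -2.209
vertex 0.781 2.838 -3.406
endloop
endfacet
facet normal 0.894 0.121 -0.431
outer loop
vertex 0.781 2.838 -3.406
vertex 1.656 3.375 -1.442
vertex 1.262 2.02 -2.639
endloop
endfacet
facet normal 0.894 0.122 -0.432
outer loop
vertex 1.174 4.193 -2.209
vertex 1.656 3.375 -1.442
vertex 0.781 2.838 -3.406
endloop
endfacet
facet normal -0.598 0.591 -0.541
outer loop
vertex -1.848 -0.965 -3.81
vertex -2.223 -1.003 -3.437
vertex -1.833 -0.647 -3.479
endloop
endfacet
facet normal 0.801 0.413 -0.433
outer loop
vertex -1.848 -0.965 -3.81
vertex -1.833 -0.647 -3.479
vertex -0.682 -2.119 -2.755
endloop
endfacet
facet normal 0.801 0.413 -0.434
outer loop
vertex -0.682 -2.119 -2.755
vertex -1.833 -0.647 -3.479
vertex -0.667 -1.8 -2.424
endloop
endfacet
facet normal 0.598 -0.591 0.542
outer loop
vertex -0.682 -2.119 -2.755
vertex -0.667 -1.8 -2.424
vertex -1.057 -2.157 -2.383
endloop
endfacet
facet normal -0.598 0.592 -0.540
outer loop
vertex -1.833 -0.647 -3.479
vertex -2.223 -1.003 -3.437
vertex -2.111 -0.597 -3.116
endloop
endfacet
facet normal 0.525 0.799 0.292
outer loop
vertex -1.833 -0.647 -3.479
vertex -2.111 -0.597 -3.116
vertex -0.667 -1.8 -2.424
endloop
endfacet
facet normal 0.525 0.799 0.293
outer loop
vertex -0.667 -1.8 -2.424
vertex -2.111 -0.597 -3.116
vertex -0.946 -1.75 -2.061
endloop
endfacet
facet normal 0.598 -0.591 0.541
outer loop
vertex -0.667 -1.8 -2.424
vertex -0.946 -1.75 -2.061
vertex -1.057 -2.157 -2.383
endloop
endfacet
facet normal -0.597 0.592 -0.541
outer loop
vertex -2.111 -0.597 -3.116
vertex -2.223 -1.003 -3.437
vertex -2.474 -0.853 -2.996
endloop
endfacet
facet normal -0.147 0.583 0.799
outer loop
vertex -2.111 -0.597 -3.116
vertex -2.474 -0.853 -2.996
vertex -0.946 -1.75 -2.061
endloop
endfacet
facet normal -0.147 0.583 0.799
outer loop
vertex -0.946 -1.75 -2.061
vertex -2.474 -0.853 -2.996
vertex -1.308 -2.006 -1.941
endloop
endfacet
facet normal 0.598 -0.591 0.541
outer loop
vertex -0.946 -1.75 -2.061
vertex -1.308 -2.006 -1.941
vertex -1.057 -2.157 -2.383
endloop
endfacet
facet normal -0.598 0.591 -0.541
outer loop
vertex -2.474 -0.853 -2.996
vertex -2.223 -1.003 -3.437
vertex -2.647 -1.222 -3.208
endloop
endfacet
facet normal -0.707 -0.072 0.703
outer loop
vertex -2.474 -0.853 -2.996
vertex -2.647 -1.222 -3.208
vertex -1.308 -2.006 -1.941
endloop
endfacet
facet normal -0.707 -0.071 0.704
outer loop
vertex -1.308 -2.006 -1.941
vertex -2.647 -1.222 -3.208
vertex -1.482 -2.376 -2.153
endloop
endfacet
facet normal 0.598 -0.591 0.541
outer loop
vertex -1.308 -2.006 -1.941
vertex -1.482 -2.376 -2.153
vertex -1.057 -2.157 -2.383
endloop
endfacet
facet normal -0.598 0.591 -0.541
outer loop
vertex -2.647 -1.222 -3.208
vertex -2.223 -1.003 -3.437
vertex -2.501 -1.427 -3.593
endloop
endfacet
facet normal -0.737 -0.672 0.078
outer loop
vertex -2.647 -1.222 -3.208
vertex -2.501 -1.427 -3.593
vertex -1.482 -2.376 -2.153
endloop
endfacet
facet normal -0.735 -0.674 0.076
outer loop
vertex -1.482 -2.376 -2.153
vertex -2.501 -1.427 -3.593
vertex -1.335 -2.58 -2.538
endloop
endfacet
facet normal 0.598 -0.591 0.541
outer loop
vertex -1.482 -2.376 -2.153
vertex -1.335 -2.58 -2.538
vertex -1.057 -2.157 -2.383
endloop
endfacet
facet normal -0.599 0.591 -0.540
outer loop
vertex -2.501 -1.427 -3.593
vertex -2.223 -1.003 -3.437
vertex -2.146 -1.312 -3.861
endloop
endfacet
facet normal -0.210 -0.767 -0.607
outer loop
vertex -2.501 -1.427 -3.593
vertex -2.146 -1.312 -3.861
vertex -1.335 -2.58 -2.538
endloop
endfacet
facet normal -0.211 -0.767 -0.606
outer loop
vertex -1.335 -2.58 -2.538
vertex -2.146 -1.312 -3.861
vertex -0.98 -2.466 -2.806
endloop
endfacet
facet normal 0.598 -0.591 0.541
outer loop
vertex -1.335 -2.58 -2.538
vertex -0.98 -2.466 -2.806
vertex -1.057 -2.157 -2.383
endloop
endfacet
facet normal -0.597 0.593 -0.540
outer loop
vertex -2.146 -1.312 -3.861
vertex -2.223 -1.003 -3.437
vertex -1.848 -0.965 -3.81
endloop
endfacet
facet normal 0.473 -0.284 -0.834
outer loop
vertex -2.146 -1.312 -3.861
vertex -1.848 -0.965 -3.81
vertex -0.98 -2.466 -2.806
endloop
endfacet
facet normal 0.473 -0.284 -0.834
outer loop
vertex -0.98 -2.466 -2.806
vertex -1.848 -0.965 -3.81
vertex -0.682 -2.119 -2.755
endloop
endfacet
facet normal 0.597 -0.592 0.541
outer loop
vertex -0.98 -2.466 -2.806
vertex -0.682 -2.119 -2.755
vertex -1.057 -2.157 -2.383
endloop
endfacet

endsolid


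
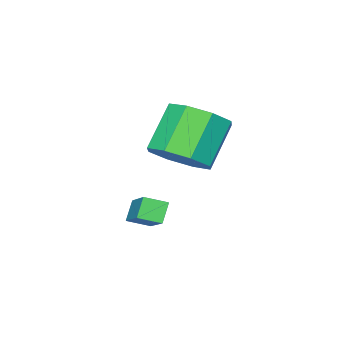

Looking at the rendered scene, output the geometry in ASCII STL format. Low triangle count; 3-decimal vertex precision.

solid 
facet normal -0.581 -0.203 0.788
outer loop
vertex 2.986 0.027 0.764
vertex 3.835 1.296 1.717
vertex 2.449 0.577 0.51
endloop
endfacet
facet normal -0.472 -0.705 -0.529
outer loop
vertex 2.925 0.744 -0.137
vertex 2.986 0.027 0.764
vertex 2.449 0.577 0.51
endloop
endfacet
facet normal -0.581 -0.203 0.788
outer loop
vertex 2.449 0.577 0.51
vertex 3.835 1.296 1.717
vertex 3.298 1.846 1.463
endloop
endfacet
facet normal -0.664 0.679 -0.313
outer loop
vertex 3.298 1.846 1.463
vertex 2.925 0.744 -0.137
vertex 2.449 0.577 0.51
endloop
endfacet
facet normal 0.664 -0.679 0.313
outer loop
vertex 2.986 0.027 0.764
vertex 4.311 1.463 1.07
vertex 3.835 1.296 1.717
endloop
endfacet
facet normal -0.472 -0.705 -0.529
outer loop
vertex 3.462 0.194 0.117
vertex 2.986 0.027 0.764
vertex 2.925 0.744 -0.137
endloop
endfacet
facet normal 0.664 -0.679 0.313
outer loop
vertex 3.462 0.194 0.117
vertex 4.311 1.463 1.07
vertex 2.986 0.027 0.764
endloop
endfacet
facet normal 0.472 0.705 0.529
outer loop
vertex 3.835 1.296 1.717
vertex 4.311 1.463 1.07
vertex 3.298 1.846 1.463
endloop
endfacet
facet normal -0.664 0.679 -0.313
outer loop
vertex 3.774 2.013 0.816
vertex 2.925 0.744 -0.137
vertex 3.298 1.846 1.463
endloop
endfacet
facet normal 0.472 0.705 0.529
outer loop
vertex 3.298 1.846 1.463
vertex 4.311 1.463 1.07
vertex 3.774 2.013 0.816
endloop
endfacet
facet normal 0.581 0.203 -0.788
outer loop
vertex 3.774 2.013 0.816
vertex 3.462 0.194 0.117
vertex 2.925 0.744 -0.137
endloop
endfacet
facet normal 0.581 0.203 -0.788
outer loop
vertex 4.311 1.463 1.07
vertex 3.462 0.194 0.117
vertex 3.774 2.013 0.816
endloop
endfacet
facet normal 0.637 0.096 -0.765
outer loop
vertex 3.099 0.771 3.369
vertex 2.379 1.421 2.851
vertex 3.204 1.584 3.559
endloop
endfacet
facet normal 0.761 -0.239 0.603
outer loop
vertex 3.099 0.771 3.369
vertex 3.204 1.584 3.559
vertex 1.902 0.589 4.807
endloop
endfacet
facet normal 0.761 -0.239 0.603
outer loop
vertex 1.902 0.589 4.807
vertex 3.204 1.584 3.559
vertex 2.007 1.402 4.997
endloop
endfacet
facet normal -0.637 -0.097 0.765
outer loop
vertex 1.902 0.589 4.807
vertex 2.007 1.402 4.997
vertex 1.181 1.239 4.289
endloop
endfacet
facet normal 0.637 0.097 -0.765
outer loop
vertex 3.204 1.584 3.559
vertex 2.379 1.421 2.851
vertex 2.826 2.302 3.335
endloop
endfacet
facet normal 0.627 0.513 0.587
outer loop
vertex 3.204 1.584 3.559
vertex 2.826 2.302 3.335
vertex 2.007 1.402 4.997
endloop
endfacet
facet normal 0.626 0.514 0.587
outer loop
vertex 2.007 1.402 4.997
vertex 2.826 2.302 3.335
vertex 1.628 2.12 4.773
endloop
endfacet
facet normal -0.637 -0.097 0.765
outer loop
vertex 2.007 1.402 4.997
vertex 1.628 2.12 4.773
vertex 1.181 1.239 4.289
endloop
endfacet
facet normal 0.637 0.097 -0.765
outer loop
vertex 2.826 2.302 3.335
vertex 2.379 1.421 2.851
vertex 2.185 2.504 2.827
endloop
endfacet
facet normal 0.125 0.966 0.226
outer loop
vertex 2.826 2.302 3.335
vertex 2.185 2.504 2.827
vertex 1.628 2.12 4.773
endloop
endfacet
facet normal 0.124 0.966 0.226
outer loop
vertex 1.628 2.12 4.773
vertex 2.185 2.504 2.827
vertex 0.988 2.321 4.265
endloop
endfacet
facet normal -0.637 -0.097 0.765
outer loop
vertex 1.628 2.12 4.773
vertex 0.988 2.321 4.265
vertex 1.181 1.239 4.289
endloop
endfacet
facet normal 0.637 0.097 -0.765
outer loop
vertex 2.185 2.504 2.827
vertex 2.379 1.421 2.851
vertex 1.658 2.071 2.333
endloop
endfacet
facet normal -0.450 0.852 -0.266
outer loop
vertex 2.185 2.504 2.827
vertex 1.658 2.071 2.333
vertex 0.988 2.321 4.265
endloop
endfacet
facet normal -0.449 0.853 -0.266
outer loop
vertex 0.988 2.321 4.265
vertex 1.658 2.071 2.333
vertex 0.461 1.889 3.771
endloop
endfacet
facet normal -0.637 -0.097 0.764
outer loop
vertex 0.988 2.321 4.265
vertex 0.461 1.889 3.771
vertex 1.181 1.239 4.289
endloop
endfacet
facet normal 0.637 0.097 -0.765
outer loop
vertex 1.658 2.071 2.333
vertex 2.379 1.421 2.851
vertex 1.553 1.258 2.143
endloop
endfacet
facet normal -0.761 0.239 -0.603
outer loop
vertex 1.658 2.071 2.333
vertex 1.553 1.258 2.143
vertex 0.461 1.889 3.771
endloop
endfacet
facet normal -0.761 0.239 -0.603
outer loop
vertex 0.461 1.889 3.771
vertex 1.553 1.258 2.143
vertex 0.356 1.076 3.581
endloop
endfacet
facet normal -0.637 -0.096 0.765
outer loop
vertex 0.461 1.889 3.771
vertex 0.356 1.076 3.581
vertex 1.181 1.239 4.289
endloop
endfacet
facet normal 0.637 0.097 -0.765
outer loop
vertex 1.553 1.258 2.143
vertex 2.379 1.421 2.851
vertex 1.932 0.54 2.367
endloop
endfacet
facet normal -0.626 -0.514 -0.586
outer loop
vertex 1.553 1.258 2.143
vertex 1.932 0.54 2.367
vertex 0.356 1.076 3.581
endloop
endfacet
facet normal -0.627 -0.513 -0.587
outer loop
vertex 0.356 1.076 3.581
vertex 1.932 0.54 2.367
vertex 0.734 0.358 3.805
endloop
endfacet
facet normal -0.637 -0.097 0.765
outer loop
vertex 0.356 1.076 3.581
vertex 0.734 0.358 3.805
vertex 1.181 1.239 4.289
endloop
endfacet
facet normal 0.637 0.097 -0.765
outer loop
vertex 1.932 0.54 2.367
vertex 2.379 1.421 2.851
vertex 2.572 0.339 2.875
endloop
endfacet
facet normal -0.124 -0.966 -0.226
outer loop
vertex 1.932 0.54 2.367
vertex 2.572 0.339 2.875
vertex 0.734 0.358 3.805
endloop
endfacet
facet normal -0.125 -0.966 -0.227
outer loop
vertex 0.734 0.358 3.805
vertex 2.572 0.339 2.875
vertex 1.375 0.156 4.313
endloop
endfacet
facet normal -0.637 -0.097 0.765
outer loop
vertex 0.734 0.358 3.805
vertex 1.375 0.156 4.313
vertex 1.181 1.239 4.289
endloop
endfacet
facet normal 0.637 0.097 -0.764
outer loop
vertex 2.572 0.339 2.875
vertex 2.379 1.421 2.851
vertex 3.099 0.771 3.369
endloop
endfacet
facet normal 0.450 -0.853 0.266
outer loop
vertex 2.572 0.339 2.875
vertex 3.099 0.771 3.369
vertex 1.375 0.156 4.313
endloop
endfacet
facet normal 0.450 -0.852 0.267
outer loop
vertex 1.375 0.156 4.313
vertex 3.099 0.771 3.369
vertex 1.902 0.589 4.807
endloop
endfacet
facet normal -0.637 -0.097 0.765
outer loop
vertex 1.375 0.156 4.313
vertex 1.902 0.589 4.807
vertex 1.181 1.239 4.289
endloop
endfacet

endsolid


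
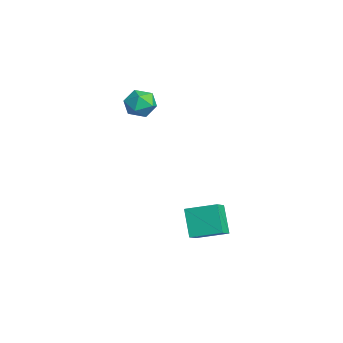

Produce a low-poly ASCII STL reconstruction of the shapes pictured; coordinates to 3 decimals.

solid 
facet normal -0.688 0.477 -0.547
outer loop
vertex 0.468 -1.518 -3.769
vertex 1.103 -0.015 -3.256
vertex 1.559 -1.512 -5.137
endloop
endfacet
facet normal -0.371 -0.879 -0.300
outer loop
vertex 2.357 -2.065 -4.504
vertex 0.468 -1.518 -3.769
vertex 1.559 -1.512 -5.137
endloop
endfacet
facet normal -0.689 0.477 -0.546
outer loop
vertex 1.559 -1.512 -5.137
vertex 1.103 -0.015 -3.256
vertex 2.193 -0.009 -4.625
endloop
endfacet
facet normal 0.623 0.004 -0.782
outer loop
vertex 2.193 -0.009 -4.625
vertex 2.357 -2.065 -4.504
vertex 1.559 -1.512 -5.137
endloop
endfacet
facet normal -0.623 -0.004 0.782
outer loop
vertex 0.468 -1.518 -3.769
vertex 1.901 -0.568 -2.623
vertex 1.103 -0.015 -3.256
endloop
endfacet
facet normal -0.371 -0.879 -0.299
outer loop
vertex 1.267 -2.071 -3.135
vertex 0.468 -1.518 -3.769
vertex 2.357 -2.065 -4.504
endloop
endfacet
facet normal -0.623 -0.004 0.782
outer loop
vertex 1.267 -2.071 -3.135
vertex 1.901 -0.568 -2.623
vertex 0.468 -1.518 -3.769
endloop
endfacet
facet normal 0.371 0.879 0.300
outer loop
vertex 1.103 -0.015 -3.256
vertex 1.901 -0.568 -2.623
vertex 2.193 -0.009 -4.625
endloop
endfacet
facet normal 0.623 0.004 -0.782
outer loop
vertex 2.992 -0.562 -3.991
vertex 2.357 -2.065 -4.504
vertex 2.193 -0.009 -4.625
endloop
endfacet
facet normal 0.371 0.879 0.300
outer loop
vertex 2.193 -0.009 -4.625
vertex 1.901 -0.568 -2.623
vertex 2.992 -0.562 -3.991
endloop
endfacet
facet normal 0.688 -0.477 0.546
outer loop
vertex 2.992 -0.562 -3.991
vertex 1.267 -2.071 -3.135
vertex 2.357 -2.065 -4.504
endloop
endfacet
facet normal 0.688 -0.477 0.547
outer loop
vertex 1.901 -0.568 -2.623
vertex 1.267 -2.071 -3.135
vertex 2.992 -0.562 -3.991
endloop
endfacet
facet normal -0.626 0.421 0.657
outer loop
vertex -3.481 -2.957 2.451
vertex -3.21 -3.581 3.109
vertex -2.751 -2.758 3.019
endloop
endfacet
facet normal -0.390 0.902 0.185
outer loop
vertex -3.481 -2.957 2.451
vertex -2.751 -2.758 3.019
vertex -2.704 -2.549 2.097
endloop
endfacet
facet normal -0.569 0.676 -0.468
outer loop
vertex -3.481 -2.957 2.451
vertex -2.704 -2.549 2.097
vertex -3.134 -3.242 1.618
endloop
endfacet
facet normal -0.915 0.057 -0.400
outer loop
vertex -3.481 -2.957 2.451
vertex -3.134 -3.242 1.618
vertex -3.447 -3.88 2.243
endloop
endfacet
facet normal -0.950 -0.101 0.295
outer loop
vertex -3.481 -2.957 2.451
vertex -3.447 -3.88 2.243
vertex -3.21 -3.581 3.109
endloop
endfacet
facet normal 0.322 0.919 0.225
outer loop
vertex -2.704 -2.549 2.097
vertex -2.751 -2.758 3.019
vertex -1.953 -2.92 2.537
endloop
endfacet
facet normal -0.059 0.141 0.988
outer loop
vertex -2.751 -2.758 3.019
vertex -3.21 -3.581 3.109
vertex -2.266 -3.558 3.162
endloop
endfacet
facet normal -0.584 -0.704 0.403
outer loop
vertex -3.21 -3.581 3.109
vertex -3.447 -3.88 2.243
vertex -2.696 -4.251 2.683
endloop
endfacet
facet normal -0.527 -0.449 -0.722
outer loop
vertex -3.447 -3.88 2.243
vertex -3.134 -3.242 1.618
vertex -2.649 -4.042 1.761
endloop
endfacet
facet normal 0.033 0.554 -0.832
outer loop
vertex -3.134 -3.242 1.618
vertex -2.704 -2.549 2.097
vertex -2.19 -3.219 1.671
endloop
endfacet
facet normal 0.915 -0.057 0.400
outer loop
vertex -1.919 -3.843 2.329
vertex -1.953 -2.92 2.537
vertex -2.266 -3.558 3.162
endloop
endfacet
facet normal 0.569 -0.676 0.468
outer loop
vertex -1.919 -3.843 2.329
vertex -2.266 -3.558 3.162
vertex -2.696 -4.251 2.683
endloop
endfacet
facet normal 0.390 -0.902 -0.185
outer loop
vertex -1.919 -3.843 2.329
vertex -2.696 -4.251 2.683
vertex -2.649 -4.042 1.761
endloop
endfacet
facet normal 0.626 -0.421 -0.657
outer loop
vertex -1.919 -3.843 2.329
vertex -2.649 -4.042 1.761
vertex -2.19 -3.219 1.671
endloop
endfacet
facet normal 0.950 0.101 -0.295
outer loop
vertex -1.919 -3.843 2.329
vertex -2.19 -3.219 1.671
vertex -1.953 -2.92 2.537
endloop
endfacet
facet normal 0.527 0.449 0.722
outer loop
vertex -2.266 -3.558 3.162
vertex -1.953 -2.92 2.537
vertex -2.751 -2.758 3.019
endloop
endfacet
facet normal -0.033 -0.554 0.832
outer loop
vertex -2.696 -4.251 2.683
vertex -2.266 -3.558 3.162
vertex -3.21 -3.581 3.109
endloop
endfacet
facet normal -0.322 -0.919 -0.225
outer loop
vertex -2.649 -4.042 1.761
vertex -2.696 -4.251 2.683
vertex -3.447 -3.88 2.243
endloop
endfacet
facet normal 0.059 -0.141 -0.988
outer loop
vertex -2.19 -3.219 1.671
vertex -2.649 -4.042 1.761
vertex -3.134 -3.242 1.618
endloop
endfacet
facet normal 0.584 0.704 -0.403
outer loop
vertex -1.953 -2.92 2.537
vertex -2.19 -3.219 1.671
vertex -2.704 -2.549 2.097
endloop
endfacet

endsolid


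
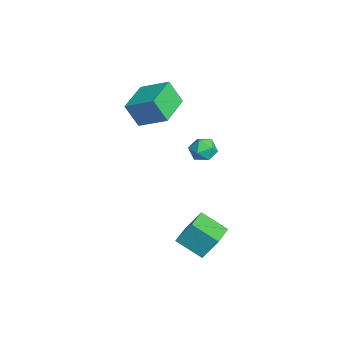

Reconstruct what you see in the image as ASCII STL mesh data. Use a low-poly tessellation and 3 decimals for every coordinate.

solid 
facet normal -0.480 0.036 0.876
outer loop
vertex -2.469 -0.298 0.342
vertex -2.837 -1.023 0.17
vertex -2.108 -1.011 0.569
endloop
endfacet
facet normal 0.151 0.369 0.917
outer loop
vertex -2.469 -0.298 0.342
vertex -2.108 -1.011 0.569
vertex -1.65 -0.398 0.247
endloop
endfacet
facet normal 0.158 0.889 0.430
outer loop
vertex -2.469 -0.298 0.342
vertex -1.65 -0.398 0.247
vertex -2.095 -0.03 -0.35
endloop
endfacet
facet normal -0.468 0.879 0.088
outer loop
vertex -2.469 -0.298 0.342
vertex -2.095 -0.03 -0.35
vertex -2.829 -0.416 -0.397
endloop
endfacet
facet normal -0.863 0.351 0.364
outer loop
vertex -2.469 -0.298 0.342
vertex -2.829 -0.416 -0.397
vertex -2.837 -1.023 0.17
endloop
endfacet
facet normal 0.659 -0.101 0.745
outer loop
vertex -1.65 -0.398 0.247
vertex -2.108 -1.011 0.569
vertex -1.511 -1.184 0.017
endloop
endfacet
facet normal -0.361 -0.639 0.679
outer loop
vertex -2.108 -1.011 0.569
vertex -2.837 -1.023 0.17
vertex -2.245 -1.57 -0.03
endloop
endfacet
facet normal -0.980 -0.129 -0.152
outer loop
vertex -2.837 -1.023 0.17
vertex -2.829 -0.416 -0.397
vertex -2.69 -1.202 -0.627
endloop
endfacet
facet normal -0.343 0.725 -0.598
outer loop
vertex -2.829 -0.416 -0.397
vertex -2.095 -0.03 -0.35
vertex -2.232 -0.589 -0.949
endloop
endfacet
facet normal 0.670 0.741 -0.043
outer loop
vertex -2.095 -0.03 -0.35
vertex -1.65 -0.398 0.247
vertex -1.503 -0.577 -0.55
endloop
endfacet
facet normal 0.468 -0.879 -0.088
outer loop
vertex -1.871 -1.302 -0.722
vertex -1.511 -1.184 0.017
vertex -2.245 -1.57 -0.03
endloop
endfacet
facet normal -0.158 -0.889 -0.430
outer loop
vertex -1.871 -1.302 -0.722
vertex -2.245 -1.57 -0.03
vertex -2.69 -1.202 -0.627
endloop
endfacet
facet normal -0.151 -0.369 -0.917
outer loop
vertex -1.871 -1.302 -0.722
vertex -2.69 -1.202 -0.627
vertex -2.232 -0.589 -0.949
endloop
endfacet
facet normal 0.480 -0.036 -0.876
outer loop
vertex -1.871 -1.302 -0.722
vertex -2.232 -0.589 -0.949
vertex -1.503 -0.577 -0.55
endloop
endfacet
facet normal 0.863 -0.351 -0.364
outer loop
vertex -1.871 -1.302 -0.722
vertex -1.503 -0.577 -0.55
vertex -1.511 -1.184 0.017
endloop
endfacet
facet normal 0.343 -0.725 0.598
outer loop
vertex -2.245 -1.57 -0.03
vertex -1.511 -1.184 0.017
vertex -2.108 -1.011 0.569
endloop
endfacet
facet normal -0.670 -0.741 0.043
outer loop
vertex -2.69 -1.202 -0.627
vertex -2.245 -1.57 -0.03
vertex -2.837 -1.023 0.17
endloop
endfacet
facet normal -0.659 0.101 -0.745
outer loop
vertex -2.232 -0.589 -0.949
vertex -2.69 -1.202 -0.627
vertex -2.829 -0.416 -0.397
endloop
endfacet
facet normal 0.361 0.639 -0.679
outer loop
vertex -1.503 -0.577 -0.55
vertex -2.232 -0.589 -0.949
vertex -2.095 -0.03 -0.35
endloop
endfacet
facet normal 0.980 0.129 0.152
outer loop
vertex -1.511 -1.184 0.017
vertex -1.503 -0.577 -0.55
vertex -1.65 -0.398 0.247
endloop
endfacet
facet normal -0.875 0.476 0.094
outer loop
vertex -4.859 -3.743 3.104
vertex -4.007 -2.342 3.94
vertex -4.633 -3.055 1.722
endloop
endfacet
facet normal -0.463 -0.761 -0.455
outer loop
vertex -2.753 -4.078 1.52
vertex -4.859 -3.743 3.104
vertex -4.633 -3.055 1.722
endloop
endfacet
facet normal -0.875 0.476 0.094
outer loop
vertex -4.633 -3.055 1.722
vertex -4.007 -2.342 3.94
vertex -3.782 -1.655 2.558
endloop
endfacet
facet normal 0.145 0.441 -0.886
outer loop
vertex -3.782 -1.655 2.558
vertex -2.753 -4.078 1.52
vertex -4.633 -3.055 1.722
endloop
endfacet
facet normal -0.145 -0.441 0.886
outer loop
vertex -4.859 -3.743 3.104
vertex -2.127 -3.365 3.738
vertex -4.007 -2.342 3.94
endloop
endfacet
facet normal -0.463 -0.762 -0.454
outer loop
vertex -2.978 -4.765 2.902
vertex -4.859 -3.743 3.104
vertex -2.753 -4.078 1.52
endloop
endfacet
facet normal -0.145 -0.441 0.886
outer loop
vertex -2.978 -4.765 2.902
vertex -2.127 -3.365 3.738
vertex -4.859 -3.743 3.104
endloop
endfacet
facet normal 0.463 0.761 0.454
outer loop
vertex -4.007 -2.342 3.94
vertex -2.127 -3.365 3.738
vertex -3.782 -1.655 2.558
endloop
endfacet
facet normal 0.144 0.441 -0.886
outer loop
vertex -1.901 -2.677 2.356
vertex -2.753 -4.078 1.52
vertex -3.782 -1.655 2.558
endloop
endfacet
facet normal 0.462 0.761 0.455
outer loop
vertex -3.782 -1.655 2.558
vertex -2.127 -3.365 3.738
vertex -1.901 -2.677 2.356
endloop
endfacet
facet normal 0.875 -0.476 -0.094
outer loop
vertex -1.901 -2.677 2.356
vertex -2.978 -4.765 2.902
vertex -2.753 -4.078 1.52
endloop
endfacet
facet normal 0.875 -0.476 -0.094
outer loop
vertex -2.127 -3.365 3.738
vertex -2.978 -4.765 2.902
vertex -1.901 -2.677 2.356
endloop
endfacet
facet normal -0.433 -0.742 0.513
outer loop
vertex 2.944 -2.057 -2.153
vertex 1.457 -1.364 -2.405
vertex 2.792 -2.85 -3.429
endloop
endfacet
facet normal 0.896 -0.417 0.152
outer loop
vertex 3.523 -1.596 -4.295
vertex 2.944 -2.057 -2.153
vertex 2.792 -2.85 -3.429
endloop
endfacet
facet normal -0.433 -0.742 0.513
outer loop
vertex 2.792 -2.85 -3.429
vertex 1.457 -1.364 -2.405
vertex 1.305 -2.157 -3.681
endloop
endfacet
facet normal -0.101 -0.525 -0.845
outer loop
vertex 1.305 -2.157 -3.681
vertex 3.523 -1.596 -4.295
vertex 2.792 -2.85 -3.429
endloop
endfacet
facet normal 0.101 0.525 0.845
outer loop
vertex 2.944 -2.057 -2.153
vertex 2.188 -0.11 -3.271
vertex 1.457 -1.364 -2.405
endloop
endfacet
facet normal 0.896 -0.417 0.152
outer loop
vertex 3.675 -0.803 -3.019
vertex 2.944 -2.057 -2.153
vertex 3.523 -1.596 -4.295
endloop
endfacet
facet normal 0.101 0.525 0.845
outer loop
vertex 3.675 -0.803 -3.019
vertex 2.188 -0.11 -3.271
vertex 2.944 -2.057 -2.153
endloop
endfacet
facet normal -0.896 0.417 -0.152
outer loop
vertex 1.457 -1.364 -2.405
vertex 2.188 -0.11 -3.271
vertex 1.305 -2.157 -3.681
endloop
endfacet
facet normal -0.101 -0.525 -0.845
outer loop
vertex 2.036 -0.903 -4.547
vertex 3.523 -1.596 -4.295
vertex 1.305 -2.157 -3.681
endloop
endfacet
facet normal -0.896 0.417 -0.152
outer loop
vertex 1.305 -2.157 -3.681
vertex 2.188 -0.11 -3.271
vertex 2.036 -0.903 -4.547
endloop
endfacet
facet normal 0.433 0.742 -0.513
outer loop
vertex 2.036 -0.903 -4.547
vertex 3.675 -0.803 -3.019
vertex 3.523 -1.596 -4.295
endloop
endfacet
facet normal 0.433 0.742 -0.513
outer loop
vertex 2.188 -0.11 -3.271
vertex 3.675 -0.803 -3.019
vertex 2.036 -0.903 -4.547
endloop
endfacet

endsolid


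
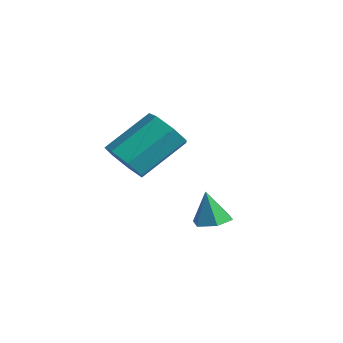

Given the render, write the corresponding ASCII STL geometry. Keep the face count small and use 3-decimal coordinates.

solid 
facet normal 0.186 0.097 -0.978
outer loop
vertex 1.022 -2.914 0.614
vertex 0.503 -3.281 0.479
vertex 0.44 -2.636 0.531
endloop
endfacet
facet normal 0.289 0.774 0.564
outer loop
vertex 1.022 -2.914 0.614
vertex 0.44 -2.636 0.531
vertex 0.277 -3.399 1.661
endloop
endfacet
facet normal 0.187 0.097 -0.977
outer loop
vertex 0.44 -2.636 0.531
vertex 0.503 -3.281 0.479
vertex -0.079 -3.003 0.395
endloop
endfacet
facet normal -0.598 0.702 0.388
outer loop
vertex 0.44 -2.636 0.531
vertex -0.079 -3.003 0.395
vertex 0.277 -3.399 1.661
endloop
endfacet
facet normal 0.187 0.097 -0.977
outer loop
vertex -0.079 -3.003 0.395
vertex 0.503 -3.281 0.479
vertex -0.016 -3.648 0.343
endloop
endfacet
facet normal -0.965 -0.113 0.236
outer loop
vertex -0.079 -3.003 0.395
vertex -0.016 -3.648 0.343
vertex 0.277 -3.399 1.661
endloop
endfacet
facet normal 0.186 0.099 -0.978
outer loop
vertex -0.016 -3.648 0.343
vertex 0.503 -3.281 0.479
vertex 0.566 -3.926 0.426
endloop
endfacet
facet normal -0.446 -0.856 0.261
outer loop
vertex -0.016 -3.648 0.343
vertex 0.566 -3.926 0.426
vertex 0.277 -3.399 1.661
endloop
endfacet
facet normal 0.186 0.099 -0.978
outer loop
vertex 0.566 -3.926 0.426
vertex 0.503 -3.281 0.479
vertex 1.085 -3.559 0.562
endloop
endfacet
facet normal 0.440 -0.784 0.438
outer loop
vertex 0.566 -3.926 0.426
vertex 1.085 -3.559 0.562
vertex 0.277 -3.399 1.661
endloop
endfacet
facet normal 0.186 0.097 -0.978
outer loop
vertex 1.085 -3.559 0.562
vertex 0.503 -3.281 0.479
vertex 1.022 -2.914 0.614
endloop
endfacet
facet normal 0.807 0.031 0.589
outer loop
vertex 1.085 -3.559 0.562
vertex 1.022 -2.914 0.614
vertex 0.277 -3.399 1.661
endloop
endfacet
facet normal -0.113 -0.788 -0.606
outer loop
vertex -2.447 -3.859 1.454
vertex -3.273 -3.961 1.741
vertex -2.984 -3.481 1.063
endloop
endfacet
facet normal 0.703 0.368 -0.609
outer loop
vertex -2.447 -3.859 1.454
vertex -2.984 -3.481 1.063
vertex -2.221 -2.276 2.672
endloop
endfacet
facet normal 0.703 0.368 -0.609
outer loop
vertex -2.221 -2.276 2.672
vertex -2.984 -3.481 1.063
vertex -2.758 -1.898 2.281
endloop
endfacet
facet normal 0.113 0.787 0.606
outer loop
vertex -2.221 -2.276 2.672
vertex -2.758 -1.898 2.281
vertex -3.047 -2.379 2.959
endloop
endfacet
facet normal -0.112 -0.788 -0.606
outer loop
vertex -2.984 -3.481 1.063
vertex -3.273 -3.961 1.741
vertex -3.738 -3.465 1.182
endloop
endfacet
facet normal -0.110 0.616 -0.780
outer loop
vertex -2.984 -3.481 1.063
vertex -3.738 -3.465 1.182
vertex -2.758 -1.898 2.281
endloop
endfacet
facet normal -0.110 0.616 -0.780
outer loop
vertex -2.758 -1.898 2.281
vertex -3.738 -3.465 1.182
vertex -3.512 -1.882 2.4
endloop
endfacet
facet normal 0.112 0.787 0.606
outer loop
vertex -2.758 -1.898 2.281
vertex -3.512 -1.882 2.4
vertex -3.047 -2.379 2.959
endloop
endfacet
facet normal -0.112 -0.788 -0.606
outer loop
vertex -3.738 -3.465 1.182
vertex -3.273 -3.961 1.741
vertex -4.142 -3.823 1.722
endloop
endfacet
facet normal -0.841 0.400 -0.364
outer loop
vertex -3.738 -3.465 1.182
vertex -4.142 -3.823 1.722
vertex -3.512 -1.882 2.4
endloop
endfacet
facet normal -0.841 0.400 -0.364
outer loop
vertex -3.512 -1.882 2.4
vertex -4.142 -3.823 1.722
vertex -3.916 -2.24 2.94
endloop
endfacet
facet normal 0.113 0.787 0.606
outer loop
vertex -3.512 -1.882 2.4
vertex -3.916 -2.24 2.94
vertex -3.047 -2.379 2.959
endloop
endfacet
facet normal -0.112 -0.787 -0.606
outer loop
vertex -4.142 -3.823 1.722
vertex -3.273 -3.961 1.741
vertex -3.892 -4.285 2.276
endloop
endfacet
facet normal -0.938 -0.117 0.326
outer loop
vertex -4.142 -3.823 1.722
vertex -3.892 -4.285 2.276
vertex -3.916 -2.24 2.94
endloop
endfacet
facet normal -0.938 -0.117 0.326
outer loop
vertex -3.916 -2.24 2.94
vertex -3.892 -4.285 2.276
vertex -3.666 -2.702 3.494
endloop
endfacet
facet normal 0.113 0.788 0.606
outer loop
vertex -3.916 -2.24 2.94
vertex -3.666 -2.702 3.494
vertex -3.047 -2.379 2.959
endloop
endfacet
facet normal -0.112 -0.787 -0.606
outer loop
vertex -3.892 -4.285 2.276
vertex -3.273 -3.961 1.741
vertex -3.176 -4.503 2.427
endloop
endfacet
facet normal -0.329 -0.546 0.771
outer loop
vertex -3.892 -4.285 2.276
vertex -3.176 -4.503 2.427
vertex -3.666 -2.702 3.494
endloop
endfacet
facet normal -0.329 -0.546 0.770
outer loop
vertex -3.666 -2.702 3.494
vertex -3.176 -4.503 2.427
vertex -2.95 -2.921 3.645
endloop
endfacet
facet normal 0.113 0.787 0.606
outer loop
vertex -3.666 -2.702 3.494
vertex -2.95 -2.921 3.645
vertex -3.047 -2.379 2.959
endloop
endfacet
facet normal -0.114 -0.787 -0.606
outer loop
vertex -3.176 -4.503 2.427
vertex -3.273 -3.961 1.741
vertex -2.533 -4.314 2.061
endloop
endfacet
facet normal 0.527 -0.564 0.635
outer loop
vertex -3.176 -4.503 2.427
vertex -2.533 -4.314 2.061
vertex -2.95 -2.921 3.645
endloop
endfacet
facet normal 0.528 -0.564 0.635
outer loop
vertex -2.95 -2.921 3.645
vertex -2.533 -4.314 2.061
vertex -2.307 -2.731 3.279
endloop
endfacet
facet normal 0.112 0.787 0.606
outer loop
vertex -2.95 -2.921 3.645
vertex -2.307 -2.731 3.279
vertex -3.047 -2.379 2.959
endloop
endfacet
facet normal -0.113 -0.787 -0.606
outer loop
vertex -2.533 -4.314 2.061
vertex -3.273 -3.961 1.741
vertex -2.447 -3.859 1.454
endloop
endfacet
facet normal 0.987 -0.158 0.022
outer loop
vertex -2.533 -4.314 2.061
vertex -2.447 -3.859 1.454
vertex -2.307 -2.731 3.279
endloop
endfacet
facet normal 0.987 -0.158 0.022
outer loop
vertex -2.307 -2.731 3.279
vertex -2.447 -3.859 1.454
vertex -2.221 -2.276 2.672
endloop
endfacet
facet normal 0.112 0.787 0.606
outer loop
vertex -2.307 -2.731 3.279
vertex -2.221 -2.276 2.672
vertex -3.047 -2.379 2.959
endloop
endfacet

endsolid


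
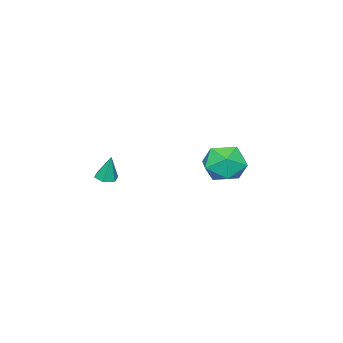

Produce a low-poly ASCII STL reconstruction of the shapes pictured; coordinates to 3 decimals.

solid 
facet normal -0.019 -0.245 -0.969
outer loop
vertex 3.782 0.111 -2.337
vertex 3.267 -0.123 -2.268
vertex 3.313 0.428 -2.408
endloop
endfacet
facet normal 0.543 0.831 0.120
outer loop
vertex 3.782 0.111 -2.337
vertex 3.313 0.428 -2.408
vertex 3.293 0.223 -0.892
endloop
endfacet
facet normal -0.019 -0.245 -0.969
outer loop
vertex 3.313 0.428 -2.408
vertex 3.267 -0.123 -2.268
vertex 2.798 0.194 -2.339
endloop
endfacet
facet normal -0.398 0.910 0.118
outer loop
vertex 3.313 0.428 -2.408
vertex 2.798 0.194 -2.339
vertex 3.293 0.223 -0.892
endloop
endfacet
facet normal -0.018 -0.243 -0.970
outer loop
vertex 2.798 0.194 -2.339
vertex 3.267 -0.123 -2.268
vertex 2.751 -0.357 -2.2
endloop
endfacet
facet normal -0.935 0.160 0.317
outer loop
vertex 2.798 0.194 -2.339
vertex 2.751 -0.357 -2.2
vertex 3.293 0.223 -0.892
endloop
endfacet
facet normal -0.018 -0.243 -0.970
outer loop
vertex 2.751 -0.357 -2.2
vertex 3.267 -0.123 -2.268
vertex 3.22 -0.674 -2.129
endloop
endfacet
facet normal -0.532 -0.671 0.518
outer loop
vertex 2.751 -0.357 -2.2
vertex 3.22 -0.674 -2.129
vertex 3.293 0.223 -0.892
endloop
endfacet
facet normal -0.020 -0.243 -0.970
outer loop
vertex 3.22 -0.674 -2.129
vertex 3.267 -0.123 -2.268
vertex 3.735 -0.44 -2.198
endloop
endfacet
facet normal 0.410 -0.750 0.519
outer loop
vertex 3.22 -0.674 -2.129
vertex 3.735 -0.44 -2.198
vertex 3.293 0.223 -0.892
endloop
endfacet
facet normal -0.020 -0.243 -0.970
outer loop
vertex 3.735 -0.44 -2.198
vertex 3.267 -0.123 -2.268
vertex 3.782 0.111 -2.337
endloop
endfacet
facet normal 0.947 0.000 0.321
outer loop
vertex 3.735 -0.44 -2.198
vertex 3.782 0.111 -2.337
vertex 3.293 0.223 -0.892
endloop
endfacet
facet normal -0.645 0.654 0.395
outer loop
vertex -3.102 3.294 -2.915
vertex -4.024 2.457 -3.036
vertex -3.345 2.492 -1.986
endloop
endfacet
facet normal 0.012 0.755 0.655
outer loop
vertex -3.102 3.294 -2.915
vertex -3.345 2.492 -1.986
vertex -2.161 2.746 -2.3
endloop
endfacet
facet normal 0.447 0.888 0.107
outer loop
vertex -3.102 3.294 -2.915
vertex -2.161 2.746 -2.3
vertex -2.108 2.869 -3.544
endloop
endfacet
facet normal 0.060 0.868 -0.492
outer loop
vertex -3.102 3.294 -2.915
vertex -2.108 2.869 -3.544
vertex -3.26 2.69 -3.999
endloop
endfacet
facet normal -0.615 0.723 -0.313
outer loop
vertex -3.102 3.294 -2.915
vertex -3.26 2.69 -3.999
vertex -4.024 2.457 -3.036
endloop
endfacet
facet normal 0.224 0.148 0.963
outer loop
vertex -2.161 2.746 -2.3
vertex -3.345 2.492 -1.986
vertex -2.5 1.57 -2.041
endloop
endfacet
facet normal -0.839 -0.018 0.543
outer loop
vertex -3.345 2.492 -1.986
vertex -4.024 2.457 -3.036
vertex -3.652 1.391 -2.496
endloop
endfacet
facet normal -0.791 0.095 -0.605
outer loop
vertex -4.024 2.457 -3.036
vertex -3.26 2.69 -3.999
vertex -3.599 1.514 -3.74
endloop
endfacet
facet normal 0.302 0.330 -0.894
outer loop
vertex -3.26 2.69 -3.999
vertex -2.108 2.869 -3.544
vertex -2.415 1.768 -4.054
endloop
endfacet
facet normal 0.929 0.362 0.075
outer loop
vertex -2.108 2.869 -3.544
vertex -2.161 2.746 -2.3
vertex -1.736 1.803 -3.004
endloop
endfacet
facet normal -0.060 -0.868 0.492
outer loop
vertex -2.658 0.966 -3.125
vertex -2.5 1.57 -2.041
vertex -3.652 1.391 -2.496
endloop
endfacet
facet normal -0.447 -0.888 -0.107
outer loop
vertex -2.658 0.966 -3.125
vertex -3.652 1.391 -2.496
vertex -3.599 1.514 -3.74
endloop
endfacet
facet normal -0.012 -0.755 -0.655
outer loop
vertex -2.658 0.966 -3.125
vertex -3.599 1.514 -3.74
vertex -2.415 1.768 -4.054
endloop
endfacet
facet normal 0.645 -0.654 -0.395
outer loop
vertex -2.658 0.966 -3.125
vertex -2.415 1.768 -4.054
vertex -1.736 1.803 -3.004
endloop
endfacet
facet normal 0.615 -0.723 0.313
outer loop
vertex -2.658 0.966 -3.125
vertex -1.736 1.803 -3.004
vertex -2.5 1.57 -2.041
endloop
endfacet
facet normal -0.302 -0.330 0.894
outer loop
vertex -3.652 1.391 -2.496
vertex -2.5 1.57 -2.041
vertex -3.345 2.492 -1.986
endloop
endfacet
facet normal -0.929 -0.362 -0.075
outer loop
vertex -3.599 1.514 -3.74
vertex -3.652 1.391 -2.496
vertex -4.024 2.457 -3.036
endloop
endfacet
facet normal -0.224 -0.148 -0.963
outer loop
vertex -2.415 1.768 -4.054
vertex -3.599 1.514 -3.74
vertex -3.26 2.69 -3.999
endloop
endfacet
facet normal 0.839 0.018 -0.543
outer loop
vertex -1.736 1.803 -3.004
vertex -2.415 1.768 -4.054
vertex -2.108 2.869 -3.544
endloop
endfacet
facet normal 0.791 -0.095 0.605
outer loop
vertex -2.5 1.57 -2.041
vertex -1.736 1.803 -3.004
vertex -2.161 2.746 -2.3
endloop
endfacet

endsolid
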